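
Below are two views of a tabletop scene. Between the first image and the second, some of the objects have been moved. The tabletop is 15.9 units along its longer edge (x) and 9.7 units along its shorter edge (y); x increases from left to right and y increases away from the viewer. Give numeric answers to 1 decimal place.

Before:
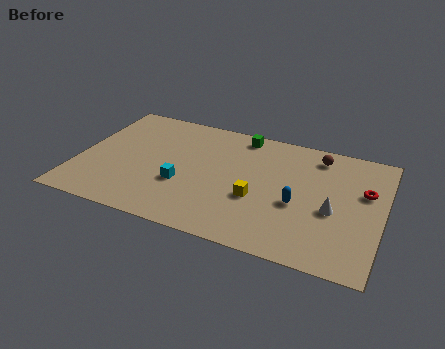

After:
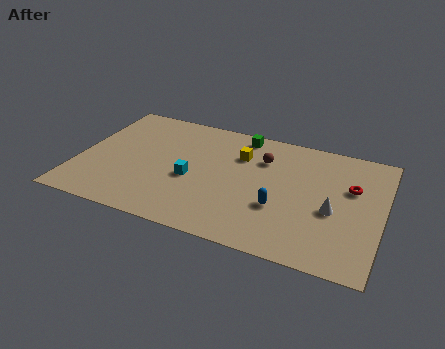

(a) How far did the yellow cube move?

3.4

The yellow cube was near (9.5, 3.7) before and (8.3, 6.9) after, so it travelled √(1.2² + 3.2²) ≈ 3.4 units.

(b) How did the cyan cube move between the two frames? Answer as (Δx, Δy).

(0.4, 0.6)

The cyan cube was at about (5.6, 3.5) and moved to about (6.0, 4.1).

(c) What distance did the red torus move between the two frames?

0.7

From (14.9, 6.1) to (14.2, 6.2), the red torus covered √(0.7² + 0.1²) ≈ 0.7 units.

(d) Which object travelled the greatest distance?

the yellow cube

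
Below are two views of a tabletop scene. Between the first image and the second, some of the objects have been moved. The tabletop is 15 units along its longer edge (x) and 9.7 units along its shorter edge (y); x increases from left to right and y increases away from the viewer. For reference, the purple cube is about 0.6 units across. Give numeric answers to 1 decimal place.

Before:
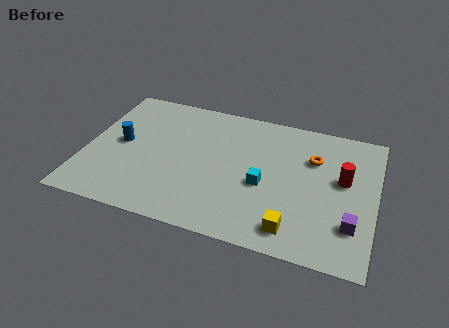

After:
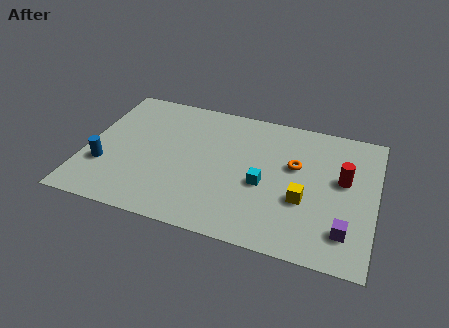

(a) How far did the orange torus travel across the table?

1.2

The orange torus moved from about (11.7, 6.7) to (10.8, 5.9), a distance of √(0.9² + 0.8²) ≈ 1.2.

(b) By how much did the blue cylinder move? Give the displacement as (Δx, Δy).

(-0.7, -1.9)

From the two frames, the blue cylinder sits at roughly (1.8, 5.0) before and (1.1, 3.1) after.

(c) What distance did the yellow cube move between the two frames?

2.1

The yellow cube moved from about (11.0, 1.5) to (11.4, 3.6), a distance of √(0.4² + 2.1²) ≈ 2.1.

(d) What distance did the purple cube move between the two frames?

0.6

From (13.9, 2.6) to (13.6, 2.1), the purple cube covered √(0.3² + 0.5²) ≈ 0.6 units.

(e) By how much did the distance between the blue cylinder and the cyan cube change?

+0.7

The distance was about 7.6 in the first image and 8.3 in the second, so they moved 0.7 units further apart.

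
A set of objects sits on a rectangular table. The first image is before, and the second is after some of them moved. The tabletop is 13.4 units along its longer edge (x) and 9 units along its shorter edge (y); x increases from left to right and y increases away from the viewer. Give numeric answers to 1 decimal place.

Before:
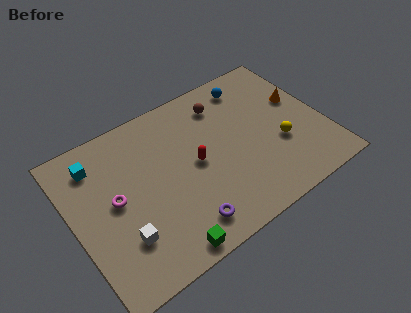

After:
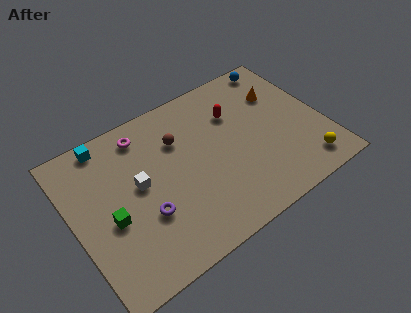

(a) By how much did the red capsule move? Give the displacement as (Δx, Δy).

(2.5, 1.8)

The red capsule was at about (6.5, 4.5) and moved to about (9.0, 6.3).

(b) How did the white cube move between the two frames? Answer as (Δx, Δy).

(1.3, 2.4)

The white cube started near (2.2, 2.5) and ended near (3.5, 4.9).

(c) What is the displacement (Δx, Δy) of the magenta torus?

(2.0, 2.9)

The magenta torus started near (2.2, 4.7) and ended near (4.2, 7.6).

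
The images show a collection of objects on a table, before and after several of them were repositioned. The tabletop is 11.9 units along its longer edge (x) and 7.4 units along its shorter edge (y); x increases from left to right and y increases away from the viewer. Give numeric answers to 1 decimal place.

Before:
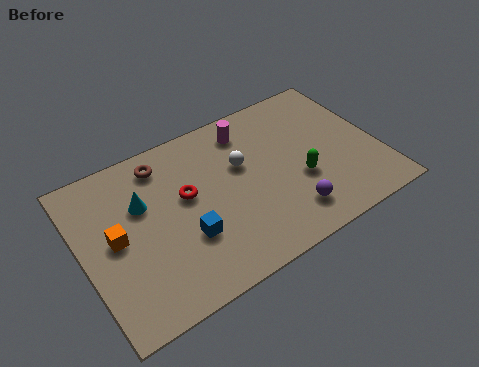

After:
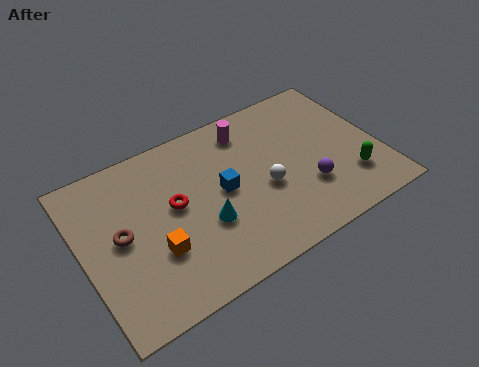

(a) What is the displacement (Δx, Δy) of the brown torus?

(-2.0, -2.4)

The brown torus was at about (3.5, 6.2) and moved to about (1.5, 3.8).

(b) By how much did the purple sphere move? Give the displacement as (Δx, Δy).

(0.9, 0.8)

The purple sphere was at about (7.9, 1.5) and moved to about (8.8, 2.3).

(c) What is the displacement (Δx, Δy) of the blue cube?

(1.7, 1.3)

The blue cube started near (3.9, 2.5) and ended near (5.6, 3.8).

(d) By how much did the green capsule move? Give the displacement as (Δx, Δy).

(1.9, -0.9)

The green capsule was at about (8.6, 2.8) and moved to about (10.5, 1.9).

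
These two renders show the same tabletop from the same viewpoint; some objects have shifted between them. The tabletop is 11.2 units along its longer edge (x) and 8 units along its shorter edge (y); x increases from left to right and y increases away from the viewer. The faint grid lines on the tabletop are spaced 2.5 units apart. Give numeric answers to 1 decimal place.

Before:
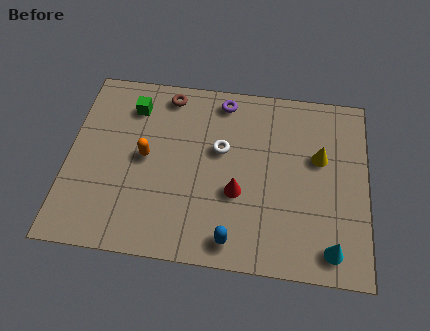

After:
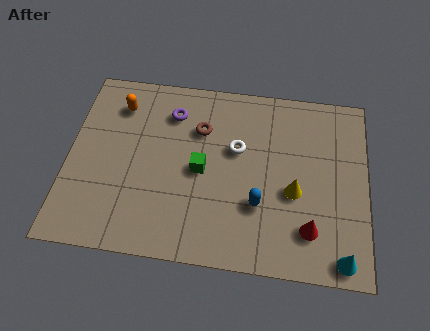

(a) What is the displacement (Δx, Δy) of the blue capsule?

(0.9, 1.6)

The blue capsule was at about (6.3, 1.0) and moved to about (7.2, 2.6).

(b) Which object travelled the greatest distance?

the green cube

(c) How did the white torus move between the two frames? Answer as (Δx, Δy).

(0.6, 0.1)

From the two frames, the white torus sits at roughly (5.7, 4.8) before and (6.3, 4.9) after.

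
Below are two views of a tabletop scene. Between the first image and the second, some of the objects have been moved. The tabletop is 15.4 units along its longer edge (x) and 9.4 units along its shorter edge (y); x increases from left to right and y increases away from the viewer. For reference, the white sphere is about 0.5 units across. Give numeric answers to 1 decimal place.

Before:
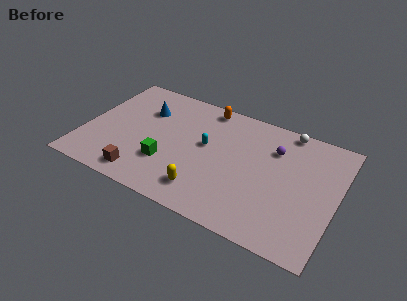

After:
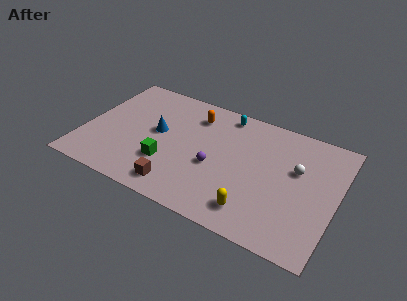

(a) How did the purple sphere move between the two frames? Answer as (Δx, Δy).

(-3.3, -2.9)

The purple sphere started near (11.4, 6.8) and ended near (8.1, 3.9).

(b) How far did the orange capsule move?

1.2

From (7.0, 8.4) to (6.4, 7.4), the orange capsule covered √(0.6² + 1.0²) ≈ 1.2 units.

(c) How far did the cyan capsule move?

3.1

The cyan capsule was near (7.4, 5.3) before and (8.2, 8.3) after, so it travelled √(0.8² + 3.0²) ≈ 3.1 units.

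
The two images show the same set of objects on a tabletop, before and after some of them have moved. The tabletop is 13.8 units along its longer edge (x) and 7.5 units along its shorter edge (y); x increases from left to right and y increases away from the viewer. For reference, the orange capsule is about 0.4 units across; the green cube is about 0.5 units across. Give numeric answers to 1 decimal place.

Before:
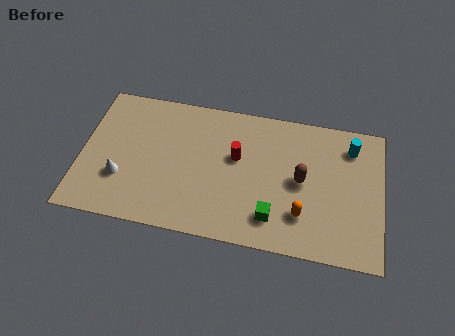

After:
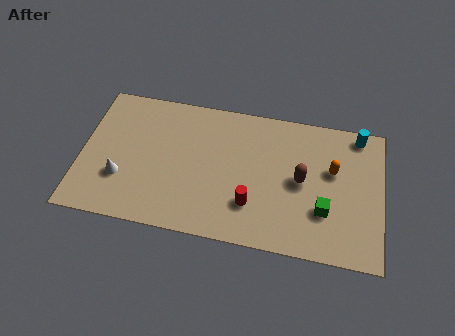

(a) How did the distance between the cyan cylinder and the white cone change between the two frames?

+0.5

They were about 11.0 units apart before and 11.5 after — 0.5 units further apart.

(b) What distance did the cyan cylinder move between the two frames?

0.8

The cyan cylinder was near (12.3, 6.0) before and (12.6, 6.7) after, so it travelled √(0.3² + 0.7²) ≈ 0.8 units.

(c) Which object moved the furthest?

the orange capsule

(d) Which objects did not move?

the brown capsule and the white cone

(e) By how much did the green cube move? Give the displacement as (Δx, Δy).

(2.3, 0.8)

The green cube started near (8.9, 1.6) and ended near (11.2, 2.4).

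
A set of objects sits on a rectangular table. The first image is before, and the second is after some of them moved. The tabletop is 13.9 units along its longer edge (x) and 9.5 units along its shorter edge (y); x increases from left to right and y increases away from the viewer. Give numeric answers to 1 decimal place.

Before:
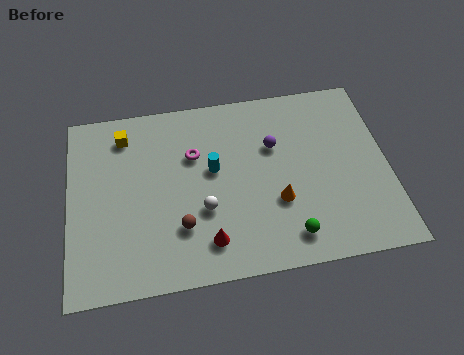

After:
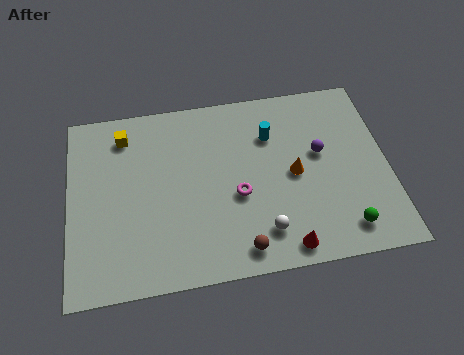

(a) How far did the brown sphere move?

2.9

From (4.8, 2.7) to (7.3, 1.2), the brown sphere covered √(2.5² + 1.5²) ≈ 2.9 units.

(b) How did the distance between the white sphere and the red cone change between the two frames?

-0.3

Before: roughly 1.6 units apart; after: 1.3. That's 0.3 units closer together.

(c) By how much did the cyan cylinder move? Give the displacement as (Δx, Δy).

(2.6, 1.4)

The cyan cylinder was at about (6.3, 5.4) and moved to about (8.9, 6.8).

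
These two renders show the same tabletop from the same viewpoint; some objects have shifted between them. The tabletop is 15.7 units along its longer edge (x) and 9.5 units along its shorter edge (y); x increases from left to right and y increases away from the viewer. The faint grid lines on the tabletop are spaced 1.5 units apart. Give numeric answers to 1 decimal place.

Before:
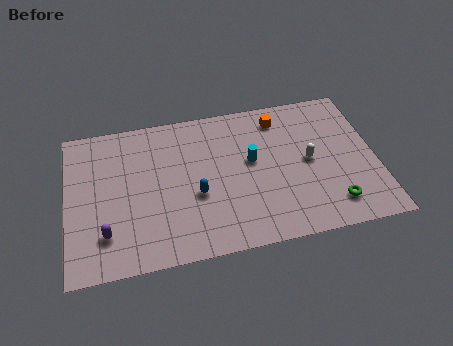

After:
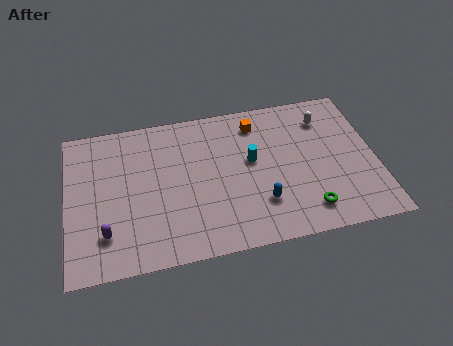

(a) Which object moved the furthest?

the blue capsule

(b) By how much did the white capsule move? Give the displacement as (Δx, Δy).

(1.0, 2.6)

The white capsule was at about (12.3, 4.8) and moved to about (13.3, 7.4).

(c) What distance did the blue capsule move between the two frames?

3.4

The blue capsule was near (6.5, 3.8) before and (9.7, 2.6) after, so it travelled √(3.2² + 1.2²) ≈ 3.4 units.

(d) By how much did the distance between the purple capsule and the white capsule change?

+1.8

The distance was about 10.7 in the first image and 12.5 in the second, so they moved 1.8 units further apart.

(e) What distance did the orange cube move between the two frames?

1.2

From (11.0, 7.9) to (9.8, 7.8), the orange cube covered √(1.2² + 0.1²) ≈ 1.2 units.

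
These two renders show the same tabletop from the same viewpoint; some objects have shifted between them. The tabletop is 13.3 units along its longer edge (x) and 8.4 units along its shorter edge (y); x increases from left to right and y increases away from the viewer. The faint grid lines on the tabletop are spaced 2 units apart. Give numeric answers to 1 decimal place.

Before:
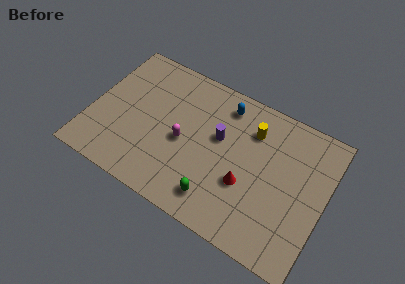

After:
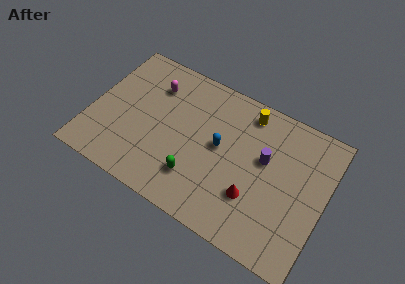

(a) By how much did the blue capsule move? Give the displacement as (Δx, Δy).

(0.1, -2.5)

The blue capsule started near (7.2, 7.0) and ended near (7.3, 4.5).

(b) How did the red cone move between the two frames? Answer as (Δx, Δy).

(0.5, -0.5)

From the two frames, the red cone sits at roughly (9.0, 3.1) before and (9.5, 2.6) after.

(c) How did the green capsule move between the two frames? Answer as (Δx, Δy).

(-1.3, 0.6)

From the two frames, the green capsule sits at roughly (7.6, 1.5) before and (6.3, 2.1) after.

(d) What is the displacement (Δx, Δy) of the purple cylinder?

(2.6, 0.0)

From the two frames, the purple cylinder sits at roughly (7.2, 5.0) before and (9.8, 5.0) after.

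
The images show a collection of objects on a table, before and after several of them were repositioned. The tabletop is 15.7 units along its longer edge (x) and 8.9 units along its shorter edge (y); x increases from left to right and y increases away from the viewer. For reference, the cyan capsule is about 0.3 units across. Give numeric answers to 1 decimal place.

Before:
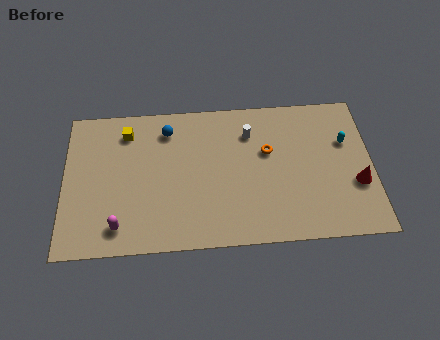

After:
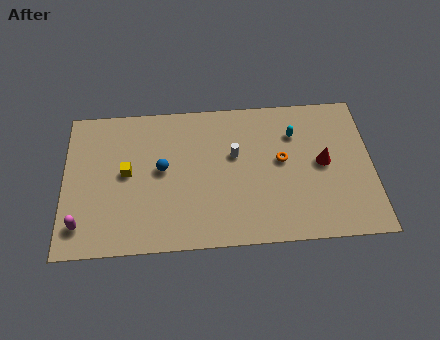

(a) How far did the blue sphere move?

2.4

From (5.3, 7.2) to (5.0, 4.8), the blue sphere covered √(0.3² + 2.4²) ≈ 2.4 units.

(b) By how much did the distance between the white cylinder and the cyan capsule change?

-1.7

Before: roughly 5.0 units apart; after: 3.3. That's 1.7 units closer together.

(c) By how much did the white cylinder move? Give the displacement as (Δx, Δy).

(-0.8, -1.3)

From the two frames, the white cylinder sits at roughly (9.5, 6.7) before and (8.7, 5.4) after.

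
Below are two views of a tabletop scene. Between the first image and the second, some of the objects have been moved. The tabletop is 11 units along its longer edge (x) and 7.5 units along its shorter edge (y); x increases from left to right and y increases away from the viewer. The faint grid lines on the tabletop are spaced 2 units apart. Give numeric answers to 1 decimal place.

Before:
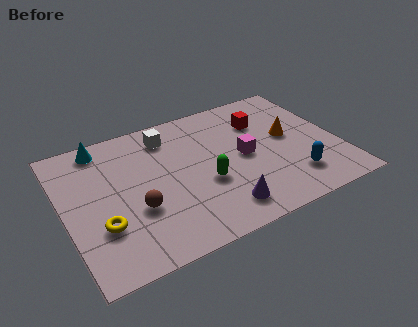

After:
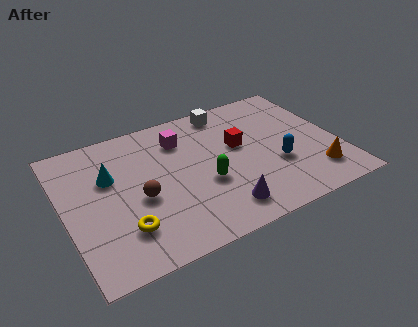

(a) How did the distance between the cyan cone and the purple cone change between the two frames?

-1.4

They were about 6.7 units apart before and 5.3 after — 1.4 units closer together.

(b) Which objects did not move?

the green capsule and the purple cone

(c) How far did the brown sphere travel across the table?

0.5

From (2.7, 2.7) to (2.9, 3.2), the brown sphere covered √(0.2² + 0.5²) ≈ 0.5 units.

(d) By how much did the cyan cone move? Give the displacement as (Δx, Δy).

(0.1, -1.8)

The cyan cone started near (1.8, 6.6) and ended near (1.9, 4.8).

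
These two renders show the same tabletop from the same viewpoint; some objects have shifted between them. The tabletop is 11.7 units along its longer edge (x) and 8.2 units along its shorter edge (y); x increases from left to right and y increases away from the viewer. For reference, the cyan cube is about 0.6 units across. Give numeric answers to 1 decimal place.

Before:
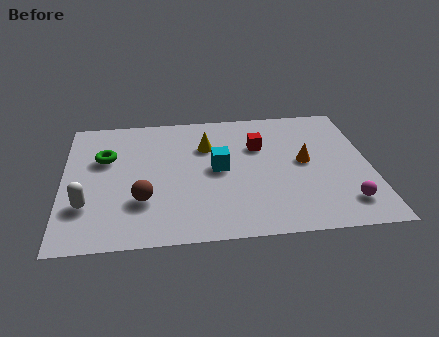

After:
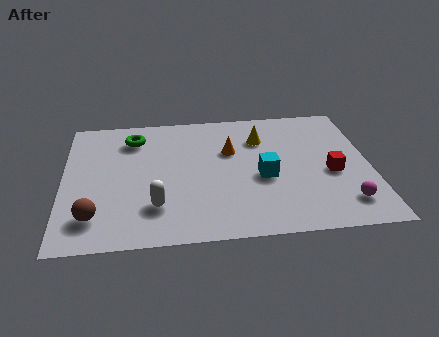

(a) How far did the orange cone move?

3.0

From (9.2, 4.3) to (6.4, 5.3), the orange cone covered √(2.8² + 1.0²) ≈ 3.0 units.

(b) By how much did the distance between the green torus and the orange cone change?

-3.8

Before: roughly 7.7 units apart; after: 3.9. That's 3.8 units closer together.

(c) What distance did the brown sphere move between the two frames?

2.0

From (3.0, 2.5) to (1.2, 1.7), the brown sphere covered √(1.8² + 0.8²) ≈ 2.0 units.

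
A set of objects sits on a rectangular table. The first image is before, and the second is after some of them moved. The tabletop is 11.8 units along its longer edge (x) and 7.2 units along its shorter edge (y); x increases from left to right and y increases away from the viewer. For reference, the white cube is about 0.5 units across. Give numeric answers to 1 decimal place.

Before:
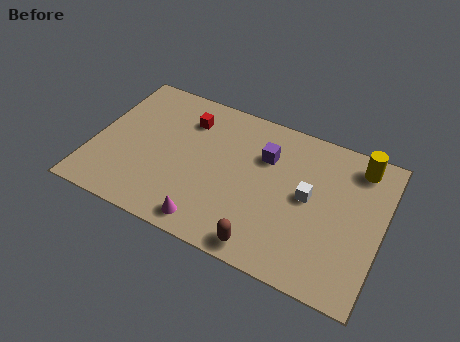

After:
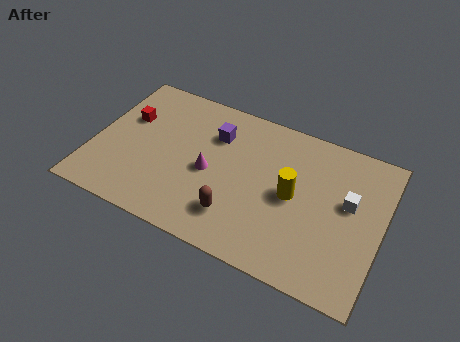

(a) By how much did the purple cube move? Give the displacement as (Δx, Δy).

(-2.1, 0.2)

From the two frames, the purple cube sits at roughly (6.9, 5.0) before and (4.8, 5.2) after.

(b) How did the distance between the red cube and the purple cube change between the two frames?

+0.3

The distance was about 3.3 in the first image and 3.6 in the second, so they moved 0.3 units further apart.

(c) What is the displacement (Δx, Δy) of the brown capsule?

(-1.3, 0.9)

The brown capsule was at about (7.4, 0.8) and moved to about (6.1, 1.7).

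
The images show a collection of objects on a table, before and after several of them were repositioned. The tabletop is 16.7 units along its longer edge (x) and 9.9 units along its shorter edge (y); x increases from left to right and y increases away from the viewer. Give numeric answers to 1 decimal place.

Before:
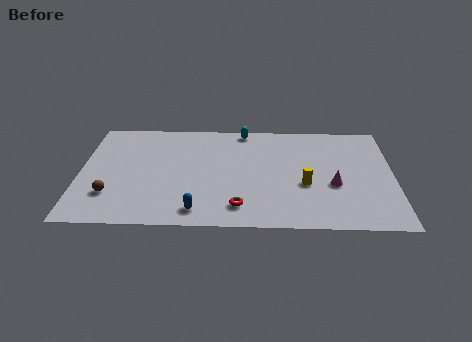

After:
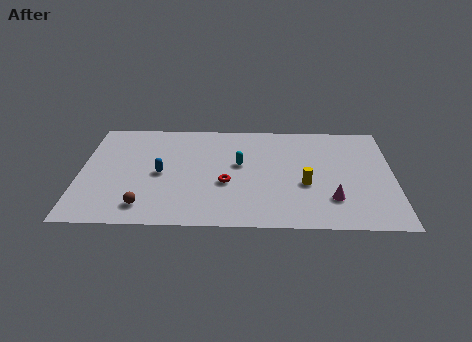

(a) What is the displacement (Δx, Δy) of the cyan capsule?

(-0.2, -3.3)

From the two frames, the cyan capsule sits at roughly (8.7, 9.0) before and (8.5, 5.7) after.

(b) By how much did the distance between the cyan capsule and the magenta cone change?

-1.2

Before: roughly 7.0 units apart; after: 5.8. That's 1.2 units closer together.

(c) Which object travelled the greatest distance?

the blue capsule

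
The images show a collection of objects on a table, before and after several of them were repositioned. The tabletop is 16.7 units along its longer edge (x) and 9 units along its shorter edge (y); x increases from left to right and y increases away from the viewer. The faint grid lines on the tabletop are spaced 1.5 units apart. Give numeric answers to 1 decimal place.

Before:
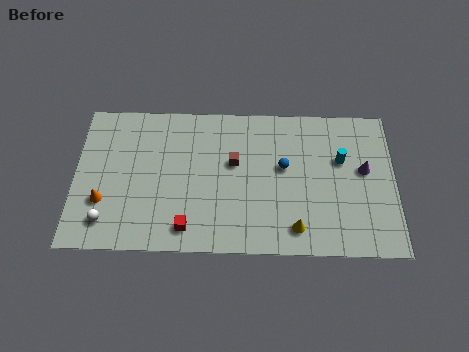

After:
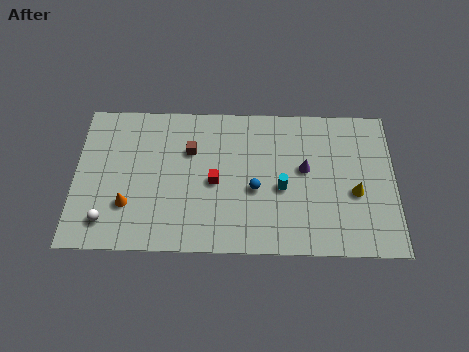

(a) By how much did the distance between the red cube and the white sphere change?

+1.9

The distance was about 4.2 in the first image and 6.1 in the second, so they moved 1.9 units further apart.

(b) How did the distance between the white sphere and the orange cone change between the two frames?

+0.3

The distance was about 1.2 in the first image and 1.5 in the second, so they moved 0.3 units further apart.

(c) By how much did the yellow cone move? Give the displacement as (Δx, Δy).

(3.1, 2.2)

The yellow cone started near (11.5, 1.5) and ended near (14.6, 3.7).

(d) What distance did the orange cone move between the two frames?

1.3

From (1.5, 2.9) to (2.8, 2.7), the orange cone covered √(1.3² + 0.2²) ≈ 1.3 units.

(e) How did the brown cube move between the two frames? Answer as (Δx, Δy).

(-2.3, 0.7)

The brown cube started near (8.3, 5.4) and ended near (6.0, 6.1).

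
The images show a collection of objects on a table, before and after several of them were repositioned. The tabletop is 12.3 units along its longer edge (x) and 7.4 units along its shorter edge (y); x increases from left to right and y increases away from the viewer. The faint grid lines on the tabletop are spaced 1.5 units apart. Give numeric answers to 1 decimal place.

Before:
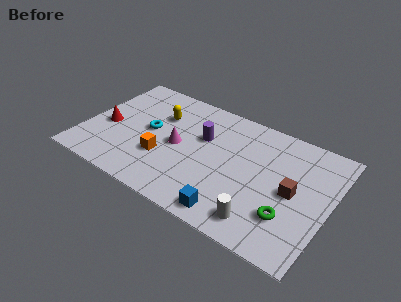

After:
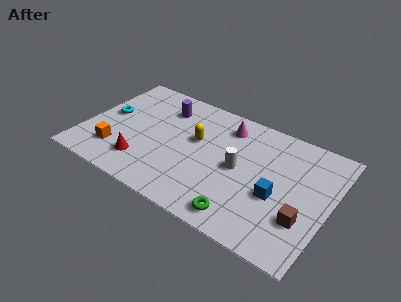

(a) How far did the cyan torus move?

2.2

The cyan torus was near (3.2, 3.9) before and (1.0, 4.0) after, so it travelled √(2.2² + 0.1²) ≈ 2.2 units.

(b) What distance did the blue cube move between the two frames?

2.8

The blue cube moved from about (7.9, 0.9) to (9.8, 3.0), a distance of √(1.9² + 2.1²) ≈ 2.8.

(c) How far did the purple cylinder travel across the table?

2.4

The purple cylinder was near (5.8, 4.7) before and (3.6, 5.7) after, so it travelled √(2.2² + 1.0²) ≈ 2.4 units.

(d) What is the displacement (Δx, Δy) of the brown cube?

(0.7, -1.3)

From the two frames, the brown cube sits at roughly (10.5, 3.6) before and (11.2, 2.3) after.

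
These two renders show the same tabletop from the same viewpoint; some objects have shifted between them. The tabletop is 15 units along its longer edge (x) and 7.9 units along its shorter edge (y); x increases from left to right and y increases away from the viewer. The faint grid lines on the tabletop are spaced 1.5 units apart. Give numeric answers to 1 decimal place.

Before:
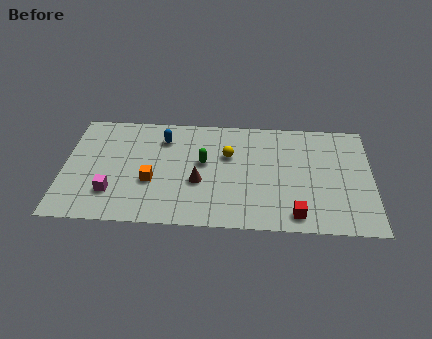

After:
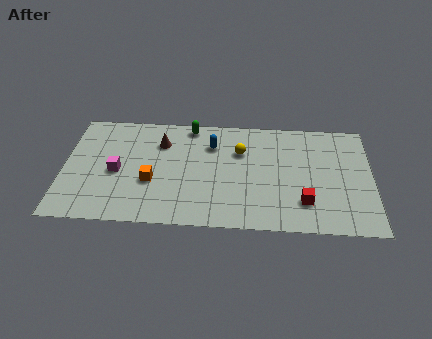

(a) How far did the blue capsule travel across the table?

2.4

The blue capsule moved from about (4.8, 6.1) to (7.2, 5.8), a distance of √(2.4² + 0.3²) ≈ 2.4.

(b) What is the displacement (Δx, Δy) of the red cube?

(0.4, 0.9)

From the two frames, the red cube sits at roughly (11.3, 1.1) before and (11.7, 2.0) after.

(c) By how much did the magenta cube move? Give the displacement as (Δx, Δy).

(0.2, 1.5)

The magenta cube was at about (2.4, 2.1) and moved to about (2.6, 3.6).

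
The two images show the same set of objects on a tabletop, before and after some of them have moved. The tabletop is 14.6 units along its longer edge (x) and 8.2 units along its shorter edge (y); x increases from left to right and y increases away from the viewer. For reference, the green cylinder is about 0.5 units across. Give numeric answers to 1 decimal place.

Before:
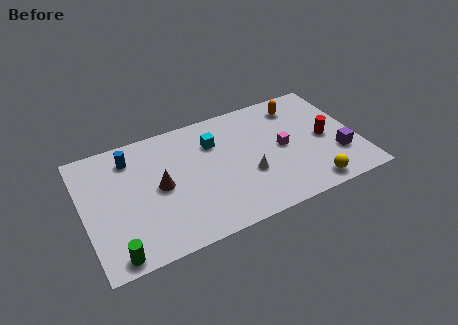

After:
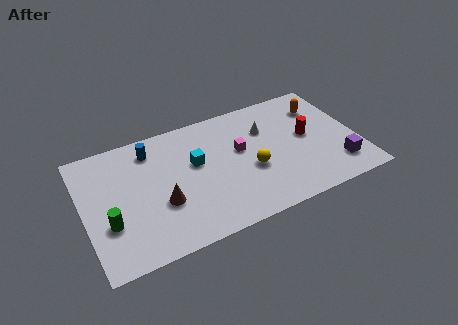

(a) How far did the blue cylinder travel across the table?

1.1

From (2.7, 6.6) to (3.8, 6.7), the blue cylinder covered √(1.1² + 0.1²) ≈ 1.1 units.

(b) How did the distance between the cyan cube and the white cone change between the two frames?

+0.7

Before: roughly 3.3 units apart; after: 4.0. That's 0.7 units further apart.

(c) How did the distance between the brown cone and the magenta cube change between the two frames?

-1.8

The distance was about 6.6 in the first image and 4.8 in the second, so they moved 1.8 units closer together.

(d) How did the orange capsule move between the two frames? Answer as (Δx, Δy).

(1.2, -0.5)

The orange capsule was at about (11.8, 6.7) and moved to about (13.0, 6.2).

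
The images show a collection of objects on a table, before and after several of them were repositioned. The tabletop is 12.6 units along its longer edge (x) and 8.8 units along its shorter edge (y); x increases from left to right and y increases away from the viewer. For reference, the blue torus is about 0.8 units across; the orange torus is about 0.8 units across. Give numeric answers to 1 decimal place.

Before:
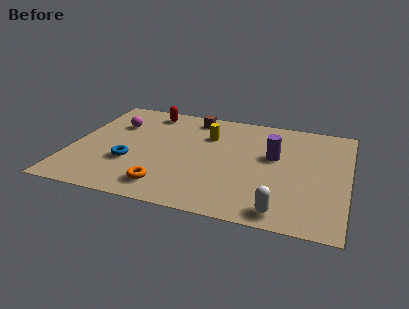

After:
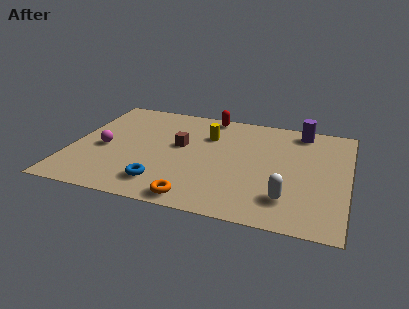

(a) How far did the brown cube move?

2.6

The brown cube was near (5.3, 7.6) before and (4.9, 5.0) after, so it travelled √(0.4² + 2.6²) ≈ 2.6 units.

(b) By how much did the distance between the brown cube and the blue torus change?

-1.9

The distance was about 5.2 in the first image and 3.3 in the second, so they moved 1.9 units closer together.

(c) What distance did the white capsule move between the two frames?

1.0

The white capsule moved from about (9.8, 1.0) to (10.0, 2.0), a distance of √(0.2² + 1.0²) ≈ 1.0.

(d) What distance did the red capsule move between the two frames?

2.8

From (3.2, 7.6) to (6.0, 8.0), the red capsule covered √(2.8² + 0.4²) ≈ 2.8 units.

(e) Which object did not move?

the yellow cylinder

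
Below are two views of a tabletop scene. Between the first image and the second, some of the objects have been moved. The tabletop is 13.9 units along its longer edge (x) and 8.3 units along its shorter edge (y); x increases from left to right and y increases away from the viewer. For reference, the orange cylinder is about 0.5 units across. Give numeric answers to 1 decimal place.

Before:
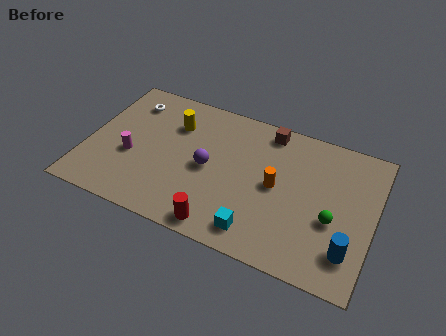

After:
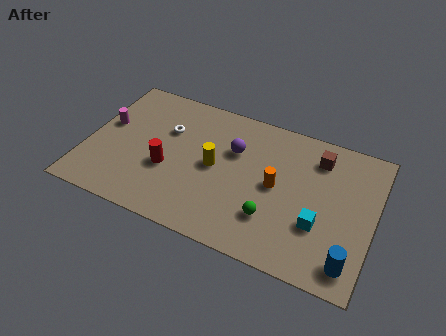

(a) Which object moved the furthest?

the red cylinder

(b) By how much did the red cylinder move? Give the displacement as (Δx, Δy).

(-2.9, 2.3)

From the two frames, the red cylinder sits at roughly (6.9, 0.9) before and (4.0, 3.2) after.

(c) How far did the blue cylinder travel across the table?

0.6

The blue cylinder was near (12.9, 1.9) before and (13.0, 1.3) after, so it travelled √(0.1² + 0.6²) ≈ 0.6 units.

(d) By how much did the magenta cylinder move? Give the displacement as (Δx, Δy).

(-1.4, 1.5)

From the two frames, the magenta cylinder sits at roughly (2.2, 3.3) before and (0.8, 4.8) after.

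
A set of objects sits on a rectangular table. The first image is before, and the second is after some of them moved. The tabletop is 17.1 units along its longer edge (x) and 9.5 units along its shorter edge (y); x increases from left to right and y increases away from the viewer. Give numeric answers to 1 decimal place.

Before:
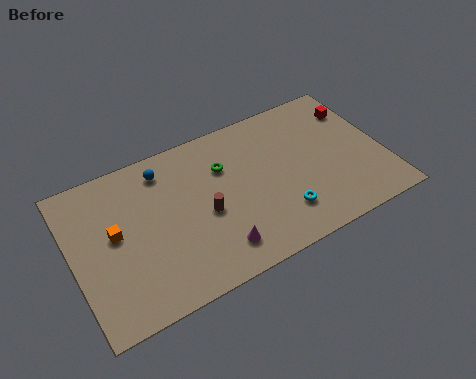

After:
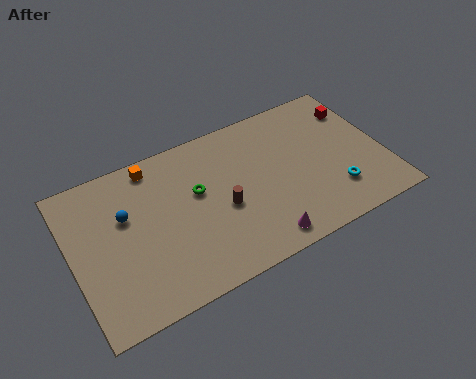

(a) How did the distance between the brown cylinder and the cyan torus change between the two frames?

+1.8

They were about 4.4 units apart before and 6.2 after — 1.8 units further apart.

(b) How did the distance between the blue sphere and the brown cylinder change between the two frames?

+1.3

The distance was about 4.1 in the first image and 5.4 in the second, so they moved 1.3 units further apart.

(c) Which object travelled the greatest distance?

the orange cube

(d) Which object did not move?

the red cube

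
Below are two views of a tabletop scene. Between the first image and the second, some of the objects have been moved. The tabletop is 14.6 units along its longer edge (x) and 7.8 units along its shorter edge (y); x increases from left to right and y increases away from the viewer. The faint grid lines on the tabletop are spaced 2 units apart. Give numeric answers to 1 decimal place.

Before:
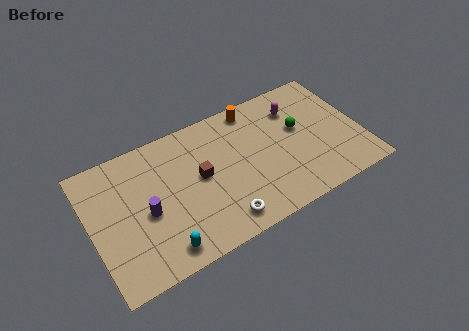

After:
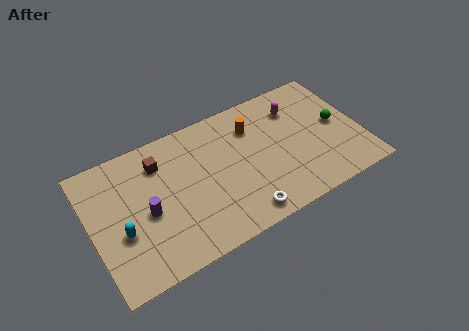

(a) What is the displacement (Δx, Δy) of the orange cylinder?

(-0.2, -1.1)

The orange cylinder was at about (9.2, 6.9) and moved to about (9.0, 5.8).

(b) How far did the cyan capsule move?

2.7

The cyan capsule was near (3.4, 1.1) before and (1.5, 3.0) after, so it travelled √(1.9² + 1.9²) ≈ 2.7 units.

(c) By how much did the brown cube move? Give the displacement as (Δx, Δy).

(-2.0, 1.8)

The brown cube started near (5.9, 4.2) and ended near (3.9, 6.0).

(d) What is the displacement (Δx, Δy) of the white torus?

(1.1, -0.2)

The white torus started near (6.6, 1.2) and ended near (7.7, 1.0).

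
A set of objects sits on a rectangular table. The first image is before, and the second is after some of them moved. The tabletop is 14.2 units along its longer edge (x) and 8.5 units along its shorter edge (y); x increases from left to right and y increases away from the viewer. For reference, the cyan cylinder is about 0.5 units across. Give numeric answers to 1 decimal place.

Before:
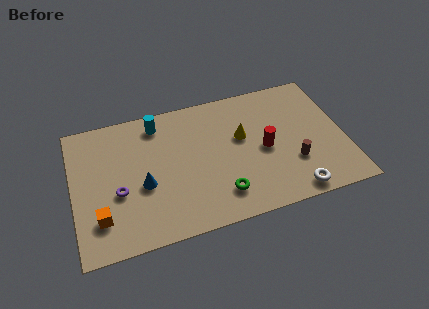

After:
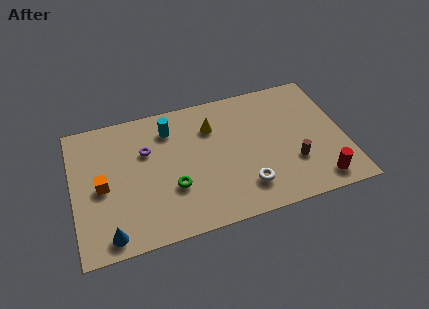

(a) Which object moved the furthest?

the red cylinder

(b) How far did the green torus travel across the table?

2.6

The green torus was near (7.5, 1.8) before and (5.1, 2.9) after, so it travelled √(2.4² + 1.1²) ≈ 2.6 units.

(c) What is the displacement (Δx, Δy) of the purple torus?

(1.6, 2.2)

From the two frames, the purple torus sits at roughly (2.3, 3.4) before and (3.9, 5.6) after.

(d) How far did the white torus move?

2.6

The white torus was near (11.2, 0.9) before and (8.8, 1.9) after, so it travelled √(2.4² + 1.0²) ≈ 2.6 units.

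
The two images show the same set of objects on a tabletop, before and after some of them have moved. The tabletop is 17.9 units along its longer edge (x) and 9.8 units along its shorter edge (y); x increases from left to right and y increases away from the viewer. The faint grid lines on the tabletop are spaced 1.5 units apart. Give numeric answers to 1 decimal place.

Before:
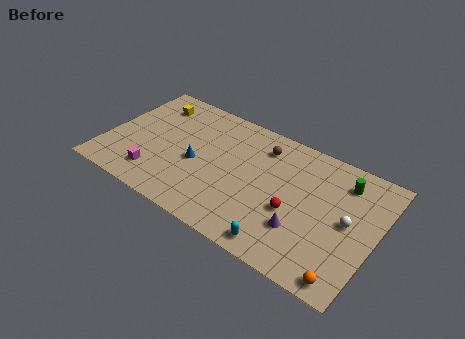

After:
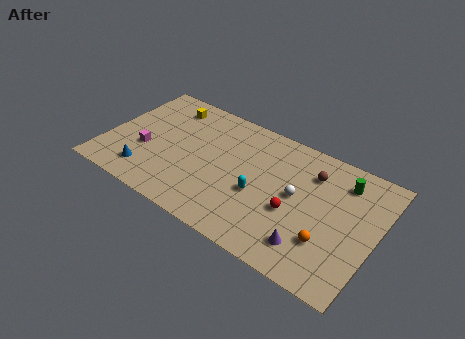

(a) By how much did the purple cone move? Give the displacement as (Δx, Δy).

(0.7, -0.9)

From the two frames, the purple cone sits at roughly (13.4, 2.9) before and (14.1, 2.0) after.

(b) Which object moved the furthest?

the blue cone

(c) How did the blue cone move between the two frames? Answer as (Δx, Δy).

(-3.0, -2.4)

The blue cone was at about (6.1, 4.3) and moved to about (3.1, 1.9).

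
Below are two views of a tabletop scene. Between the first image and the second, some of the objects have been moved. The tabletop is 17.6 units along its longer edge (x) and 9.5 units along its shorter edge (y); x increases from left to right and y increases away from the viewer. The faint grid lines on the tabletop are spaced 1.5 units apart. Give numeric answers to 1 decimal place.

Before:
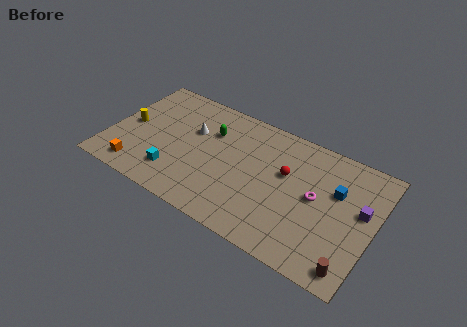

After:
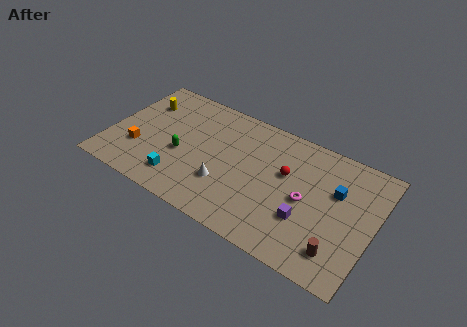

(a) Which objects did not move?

the blue cube and the red sphere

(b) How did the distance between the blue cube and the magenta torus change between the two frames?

+0.8

They were about 1.6 units apart before and 2.4 after — 0.8 units further apart.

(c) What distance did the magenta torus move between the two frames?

0.8

The magenta torus was near (13.8, 5.0) before and (13.2, 4.5) after, so it travelled √(0.6² + 0.5²) ≈ 0.8 units.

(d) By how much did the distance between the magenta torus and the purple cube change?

-1.5

They were about 2.9 units apart before and 1.4 after — 1.5 units closer together.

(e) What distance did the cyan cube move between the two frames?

0.5

From (4.7, 2.2) to (5.1, 1.9), the cyan cube covered √(0.4² + 0.3²) ≈ 0.5 units.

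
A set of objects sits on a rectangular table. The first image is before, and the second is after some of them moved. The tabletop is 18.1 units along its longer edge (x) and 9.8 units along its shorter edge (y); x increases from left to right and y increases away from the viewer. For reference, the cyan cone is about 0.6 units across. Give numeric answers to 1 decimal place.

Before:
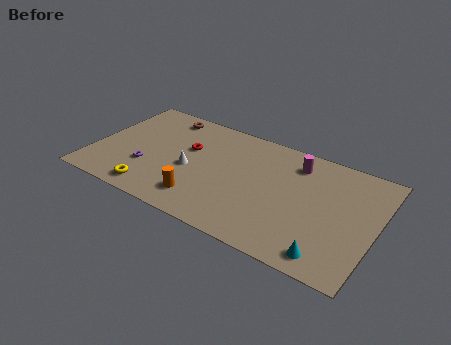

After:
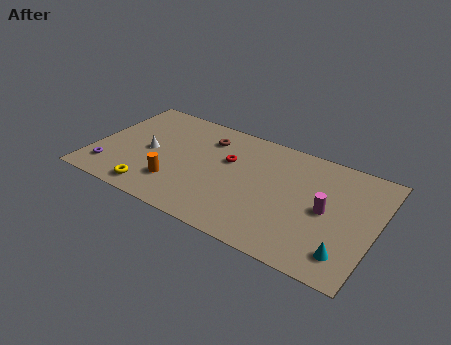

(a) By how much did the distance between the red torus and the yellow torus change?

+1.4

They were about 5.1 units apart before and 6.5 after — 1.4 units further apart.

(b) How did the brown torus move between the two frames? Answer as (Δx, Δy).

(3.0, -0.9)

From the two frames, the brown torus sits at roughly (3.9, 8.5) before and (6.9, 7.6) after.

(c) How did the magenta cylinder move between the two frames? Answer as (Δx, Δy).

(2.3, -3.1)

The magenta cylinder was at about (12.7, 7.9) and moved to about (15.0, 4.8).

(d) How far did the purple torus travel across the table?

2.6

From (3.6, 3.2) to (1.3, 2.0), the purple torus covered √(2.3² + 1.2²) ≈ 2.6 units.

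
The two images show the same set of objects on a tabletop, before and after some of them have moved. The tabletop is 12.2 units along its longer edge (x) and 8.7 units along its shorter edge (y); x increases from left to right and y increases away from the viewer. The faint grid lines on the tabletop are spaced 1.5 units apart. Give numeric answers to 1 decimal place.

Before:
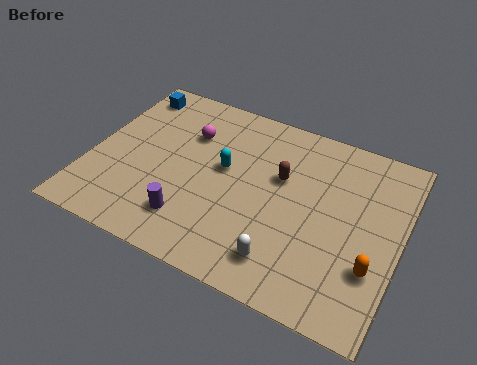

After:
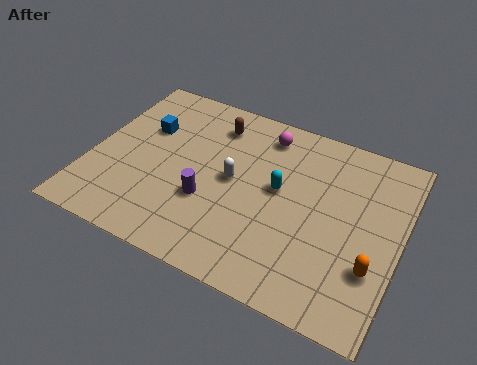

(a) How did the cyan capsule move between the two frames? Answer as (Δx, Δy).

(2.2, -0.1)

The cyan capsule started near (5.2, 4.9) and ended near (7.4, 4.8).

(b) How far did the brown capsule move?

3.3

From (7.4, 5.4) to (4.5, 7.0), the brown capsule covered √(2.9² + 1.6²) ≈ 3.3 units.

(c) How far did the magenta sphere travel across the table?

3.1

The magenta sphere was near (3.6, 6.1) before and (6.5, 7.3) after, so it travelled √(2.9² + 1.2²) ≈ 3.1 units.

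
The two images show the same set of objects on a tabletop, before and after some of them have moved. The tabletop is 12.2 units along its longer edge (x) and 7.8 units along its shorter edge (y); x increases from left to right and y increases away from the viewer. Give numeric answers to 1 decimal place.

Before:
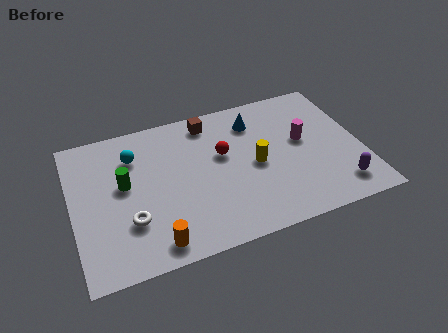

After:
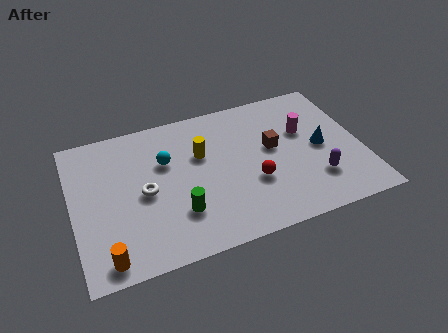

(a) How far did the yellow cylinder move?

2.6

From (7.7, 3.7) to (5.5, 5.0), the yellow cylinder covered √(2.2² + 1.3²) ≈ 2.6 units.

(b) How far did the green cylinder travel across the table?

3.0

The green cylinder moved from about (2.2, 4.4) to (4.3, 2.2), a distance of √(2.1² + 2.2²) ≈ 3.0.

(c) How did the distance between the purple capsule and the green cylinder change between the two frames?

-3.5

They were about 9.3 units apart before and 5.8 after — 3.5 units closer together.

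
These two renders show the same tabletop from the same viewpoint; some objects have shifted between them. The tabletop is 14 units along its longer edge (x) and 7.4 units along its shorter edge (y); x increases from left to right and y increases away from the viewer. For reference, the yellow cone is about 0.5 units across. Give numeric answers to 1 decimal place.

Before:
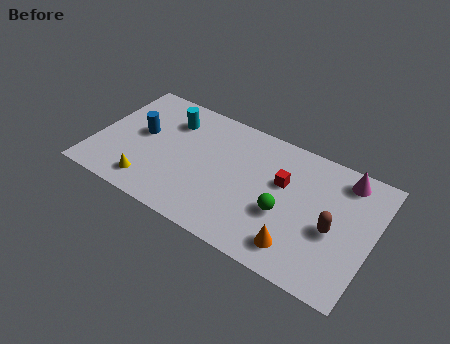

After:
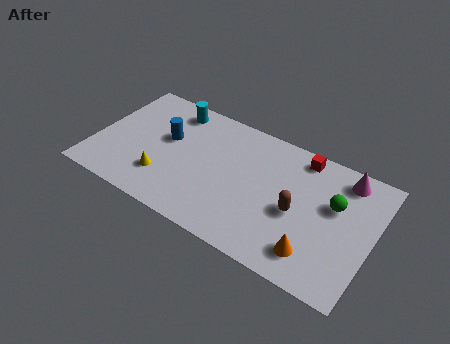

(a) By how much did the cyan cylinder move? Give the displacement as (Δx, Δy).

(0.0, 0.7)

The cyan cylinder was at about (3.5, 5.6) and moved to about (3.5, 6.3).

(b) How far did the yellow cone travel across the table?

0.9

The yellow cone was near (3.1, 1.3) before and (3.7, 2.0) after, so it travelled √(0.6² + 0.7²) ≈ 0.9 units.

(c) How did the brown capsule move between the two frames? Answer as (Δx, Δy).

(-1.8, 0.1)

The brown capsule was at about (12.1, 3.2) and moved to about (10.3, 3.3).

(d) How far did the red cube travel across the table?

2.0

The red cube was near (9.4, 4.6) before and (10.1, 6.5) after, so it travelled √(0.7² + 1.9²) ≈ 2.0 units.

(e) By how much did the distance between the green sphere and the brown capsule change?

-0.3

Before: roughly 2.4 units apart; after: 2.1. That's 0.3 units closer together.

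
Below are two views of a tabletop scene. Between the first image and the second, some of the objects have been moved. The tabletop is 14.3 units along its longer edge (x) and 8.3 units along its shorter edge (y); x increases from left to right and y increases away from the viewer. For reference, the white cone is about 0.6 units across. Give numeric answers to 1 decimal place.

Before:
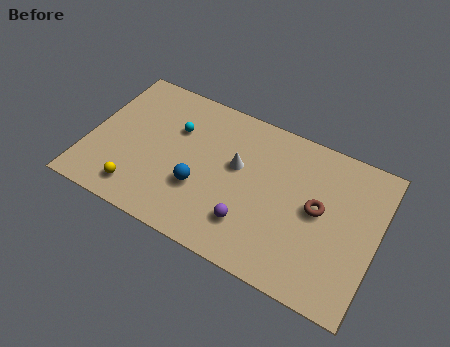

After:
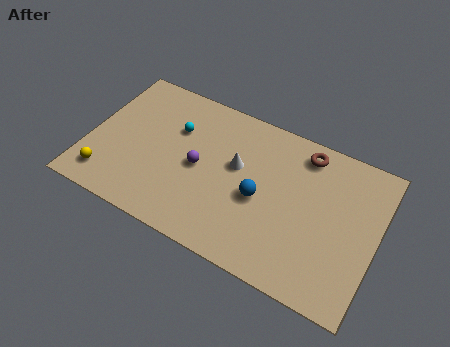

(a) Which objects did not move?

the white cone and the cyan sphere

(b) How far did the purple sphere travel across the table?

3.4

From (8.3, 2.1) to (5.5, 4.0), the purple sphere covered √(2.8² + 1.9²) ≈ 3.4 units.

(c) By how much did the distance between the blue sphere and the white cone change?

-0.8

The distance was about 2.6 in the first image and 1.8 in the second, so they moved 0.8 units closer together.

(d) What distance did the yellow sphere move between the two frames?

1.6

From (2.8, 1.4) to (1.2, 1.5), the yellow sphere covered √(1.6² + 0.1²) ≈ 1.6 units.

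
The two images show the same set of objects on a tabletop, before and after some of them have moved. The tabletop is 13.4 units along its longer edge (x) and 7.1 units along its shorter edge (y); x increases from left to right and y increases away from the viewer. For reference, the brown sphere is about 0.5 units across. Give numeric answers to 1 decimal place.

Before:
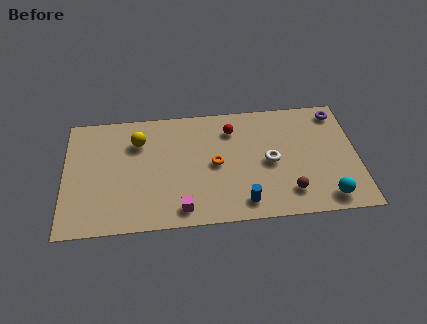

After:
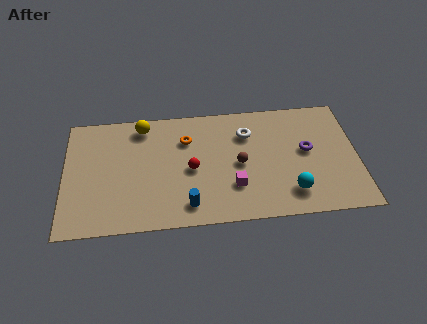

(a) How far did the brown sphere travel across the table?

2.9

The brown sphere was near (10.2, 1.5) before and (8.0, 3.4) after, so it travelled √(2.2² + 1.9²) ≈ 2.9 units.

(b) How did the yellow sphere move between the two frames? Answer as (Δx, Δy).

(0.2, 0.9)

The yellow sphere started near (3.4, 5.2) and ended near (3.6, 6.1).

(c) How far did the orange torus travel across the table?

2.1

The orange torus moved from about (6.9, 3.5) to (5.6, 5.1), a distance of √(1.3² + 1.6²) ≈ 2.1.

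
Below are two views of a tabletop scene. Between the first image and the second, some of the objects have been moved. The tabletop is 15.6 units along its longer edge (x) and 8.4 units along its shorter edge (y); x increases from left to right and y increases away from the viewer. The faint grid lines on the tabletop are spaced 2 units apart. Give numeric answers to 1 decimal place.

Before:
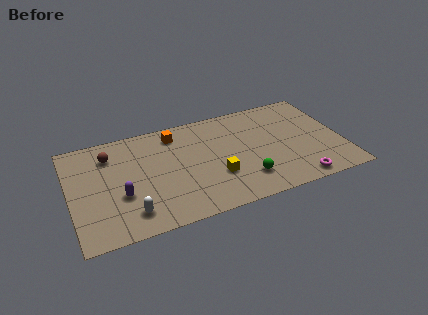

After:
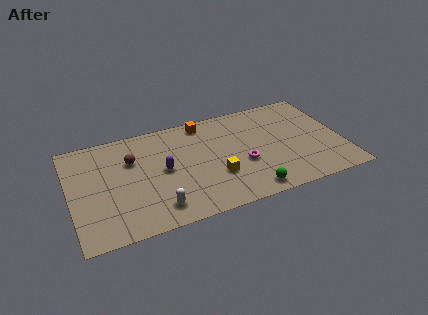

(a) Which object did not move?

the yellow cube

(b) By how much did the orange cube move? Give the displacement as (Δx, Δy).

(1.7, 0.4)

The orange cube was at about (6.2, 7.0) and moved to about (7.9, 7.4).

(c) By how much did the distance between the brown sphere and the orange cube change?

+0.8

Before: roughly 3.8 units apart; after: 4.6. That's 0.8 units further apart.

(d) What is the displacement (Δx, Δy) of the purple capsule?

(2.5, 1.2)

The purple capsule started near (2.8, 3.1) and ended near (5.3, 4.3).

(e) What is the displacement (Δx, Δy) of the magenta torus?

(-2.9, 2.4)

From the two frames, the magenta torus sits at roughly (12.7, 0.9) before and (9.8, 3.3) after.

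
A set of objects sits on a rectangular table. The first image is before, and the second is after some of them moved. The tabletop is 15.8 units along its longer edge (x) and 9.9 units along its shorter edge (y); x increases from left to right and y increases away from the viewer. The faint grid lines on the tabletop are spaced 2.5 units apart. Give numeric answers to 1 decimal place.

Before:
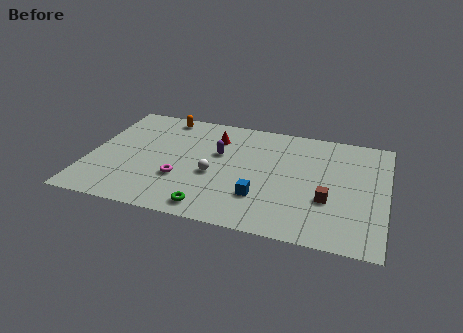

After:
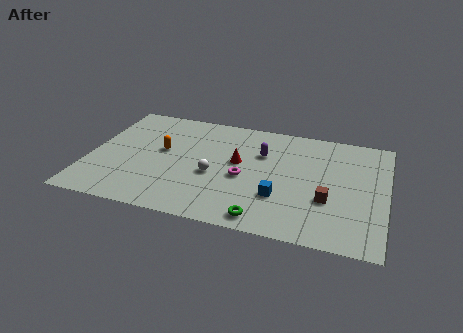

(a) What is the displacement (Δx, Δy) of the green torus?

(2.8, -0.1)

The green torus was at about (6.8, 1.2) and moved to about (9.6, 1.1).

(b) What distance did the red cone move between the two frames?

2.4

The red cone moved from about (6.5, 7.5) to (7.9, 5.6), a distance of √(1.4² + 1.9²) ≈ 2.4.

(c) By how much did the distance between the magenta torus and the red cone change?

-3.1

They were about 4.5 units apart before and 1.4 after — 3.1 units closer together.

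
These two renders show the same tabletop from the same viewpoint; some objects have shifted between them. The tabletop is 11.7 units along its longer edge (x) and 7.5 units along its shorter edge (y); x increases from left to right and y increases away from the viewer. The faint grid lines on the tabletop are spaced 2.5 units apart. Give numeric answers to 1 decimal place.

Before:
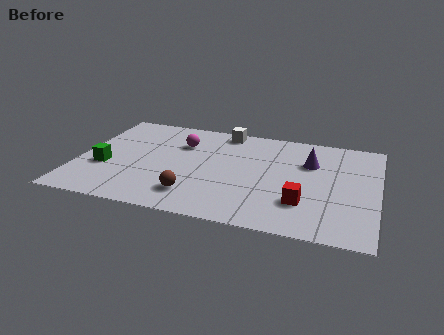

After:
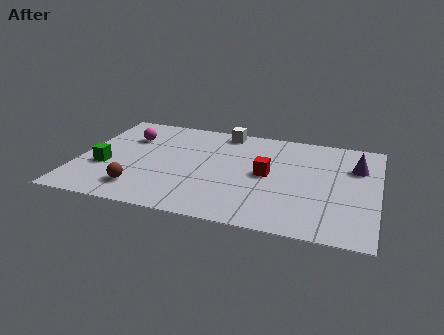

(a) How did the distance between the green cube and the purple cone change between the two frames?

+1.8

They were about 8.2 units apart before and 10.0 after — 1.8 units further apart.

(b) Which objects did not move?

the white cube and the green cube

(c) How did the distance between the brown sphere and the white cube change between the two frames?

+0.8

Before: roughly 5.2 units apart; after: 6.0. That's 0.8 units further apart.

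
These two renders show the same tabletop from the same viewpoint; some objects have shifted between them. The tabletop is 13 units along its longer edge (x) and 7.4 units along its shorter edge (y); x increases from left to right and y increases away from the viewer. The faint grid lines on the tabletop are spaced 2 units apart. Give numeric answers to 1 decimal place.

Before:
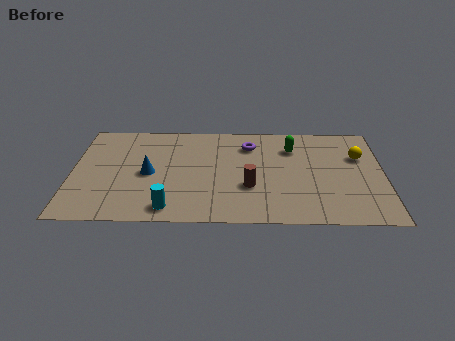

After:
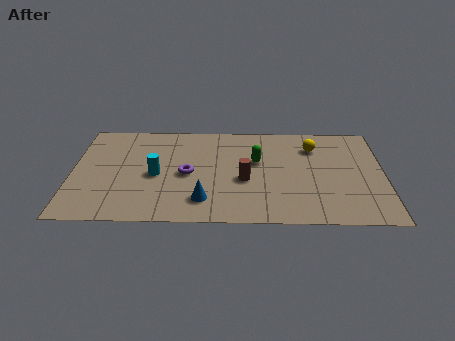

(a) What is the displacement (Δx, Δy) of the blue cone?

(2.3, -1.9)

From the two frames, the blue cone sits at roughly (3.2, 3.5) before and (5.5, 1.6) after.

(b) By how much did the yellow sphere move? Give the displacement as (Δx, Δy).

(-1.9, 0.7)

From the two frames, the yellow sphere sits at roughly (12.0, 4.9) before and (10.1, 5.6) after.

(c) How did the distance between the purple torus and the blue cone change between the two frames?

-2.7

They were about 4.7 units apart before and 2.0 after — 2.7 units closer together.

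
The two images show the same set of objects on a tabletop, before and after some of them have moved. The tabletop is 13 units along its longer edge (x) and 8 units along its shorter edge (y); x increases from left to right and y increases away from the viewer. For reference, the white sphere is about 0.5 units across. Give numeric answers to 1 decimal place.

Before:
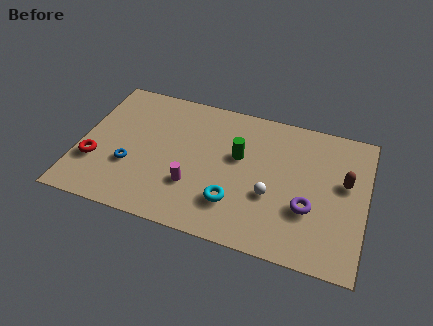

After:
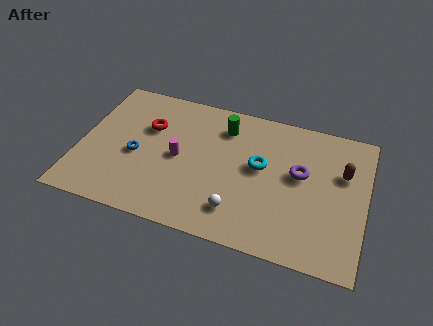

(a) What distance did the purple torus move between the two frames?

1.9

From (10.5, 2.8) to (10.0, 4.6), the purple torus covered √(0.5² + 1.8²) ≈ 1.9 units.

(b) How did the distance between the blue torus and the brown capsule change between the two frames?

-0.3

Before: roughly 9.8 units apart; after: 9.5. That's 0.3 units closer together.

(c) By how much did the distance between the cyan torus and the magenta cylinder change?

+1.8

Before: roughly 1.9 units apart; after: 3.7. That's 1.8 units further apart.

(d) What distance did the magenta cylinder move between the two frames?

1.6

From (5.3, 2.5) to (4.5, 3.9), the magenta cylinder covered √(0.8² + 1.4²) ≈ 1.6 units.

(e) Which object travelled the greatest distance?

the red torus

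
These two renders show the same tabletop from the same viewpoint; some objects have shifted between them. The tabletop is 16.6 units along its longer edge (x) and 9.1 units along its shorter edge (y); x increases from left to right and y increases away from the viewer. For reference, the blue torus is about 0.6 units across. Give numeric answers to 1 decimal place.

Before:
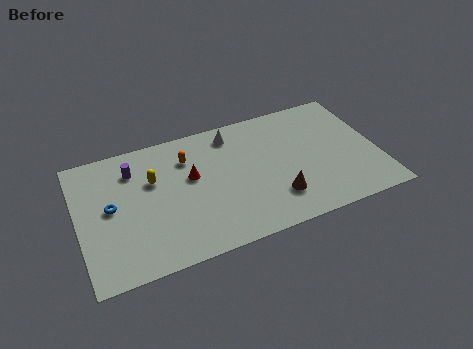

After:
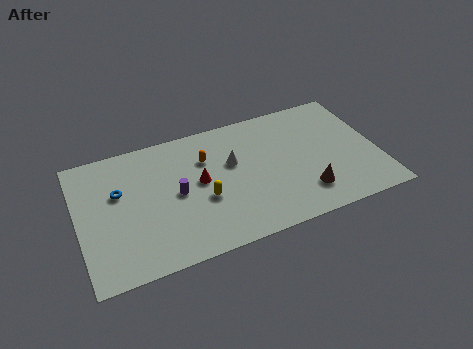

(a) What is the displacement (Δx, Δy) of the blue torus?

(0.5, 0.9)

From the two frames, the blue torus sits at roughly (1.8, 4.8) before and (2.3, 5.7) after.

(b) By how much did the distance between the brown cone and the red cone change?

+0.9

They were about 5.4 units apart before and 6.3 after — 0.9 units further apart.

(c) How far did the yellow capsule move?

3.5

The yellow capsule was near (4.2, 5.9) before and (6.8, 3.6) after, so it travelled √(2.6² + 2.3²) ≈ 3.5 units.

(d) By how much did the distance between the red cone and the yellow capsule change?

-0.9

The distance was about 2.2 in the first image and 1.3 in the second, so they moved 0.9 units closer together.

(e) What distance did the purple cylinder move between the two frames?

3.3

The purple cylinder moved from about (3.2, 7.0) to (5.4, 4.5), a distance of √(2.2² + 2.5²) ≈ 3.3.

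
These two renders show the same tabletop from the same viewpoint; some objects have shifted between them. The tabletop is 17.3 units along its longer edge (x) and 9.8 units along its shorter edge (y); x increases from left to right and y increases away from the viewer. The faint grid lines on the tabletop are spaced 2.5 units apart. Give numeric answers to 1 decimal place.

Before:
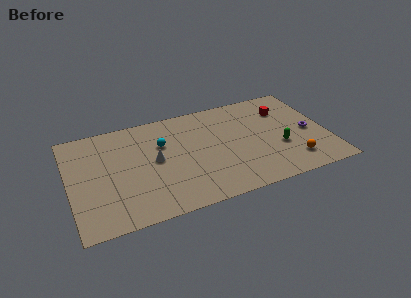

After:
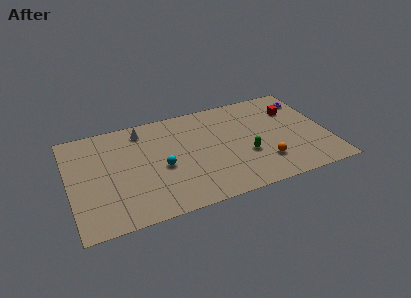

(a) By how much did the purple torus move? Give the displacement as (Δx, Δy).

(0.3, 3.3)

The purple torus was at about (16.1, 4.5) and moved to about (16.4, 7.8).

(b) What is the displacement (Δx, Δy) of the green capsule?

(-2.3, 0.0)

From the two frames, the green capsule sits at roughly (14.0, 3.6) before and (11.7, 3.6) after.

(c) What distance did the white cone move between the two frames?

3.3

The white cone moved from about (5.7, 5.1) to (5.1, 8.3), a distance of √(0.6² + 3.2²) ≈ 3.3.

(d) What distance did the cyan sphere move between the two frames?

2.2

The cyan sphere was near (6.3, 6.5) before and (6.1, 4.3) after, so it travelled √(0.2² + 2.2²) ≈ 2.2 units.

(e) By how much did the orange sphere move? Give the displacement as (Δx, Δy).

(-1.9, 0.5)

The orange sphere started near (14.7, 2.0) and ended near (12.8, 2.5).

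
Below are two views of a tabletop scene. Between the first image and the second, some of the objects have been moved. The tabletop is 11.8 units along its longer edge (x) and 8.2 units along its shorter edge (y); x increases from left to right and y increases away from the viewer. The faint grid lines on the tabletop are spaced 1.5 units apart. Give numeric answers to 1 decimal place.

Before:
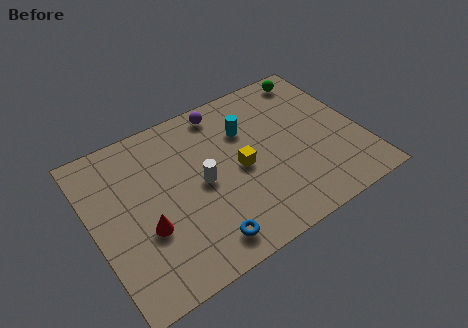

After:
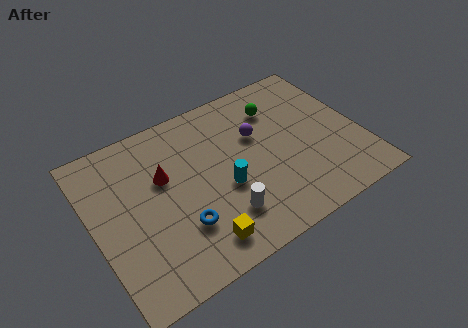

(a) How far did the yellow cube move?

3.5

From (6.4, 3.9) to (4.1, 1.3), the yellow cube covered √(2.3² + 2.6²) ≈ 3.5 units.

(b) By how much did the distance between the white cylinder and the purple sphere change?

+0.3

Before: roughly 3.5 units apart; after: 3.8. That's 0.3 units further apart.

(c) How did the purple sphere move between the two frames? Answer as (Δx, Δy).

(1.2, -2.0)

The purple sphere started near (6.2, 7.2) and ended near (7.4, 5.2).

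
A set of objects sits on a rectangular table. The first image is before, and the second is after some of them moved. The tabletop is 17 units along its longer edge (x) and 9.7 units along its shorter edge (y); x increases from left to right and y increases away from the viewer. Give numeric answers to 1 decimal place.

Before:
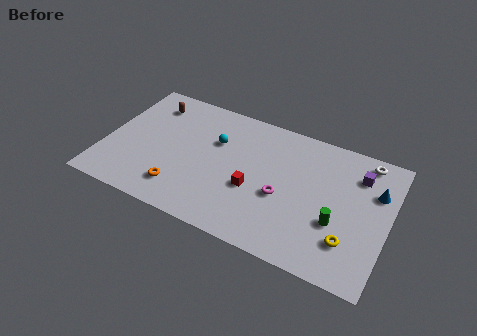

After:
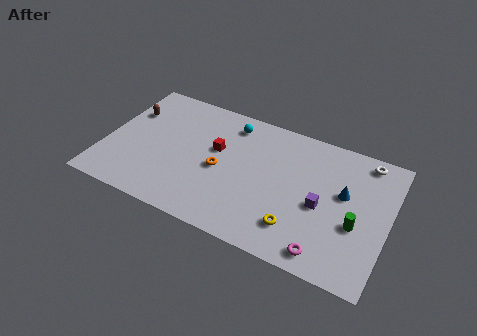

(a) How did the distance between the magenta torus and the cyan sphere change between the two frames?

+4.6

They were about 4.9 units apart before and 9.5 after — 4.6 units further apart.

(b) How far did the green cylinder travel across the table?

1.1

From (14.1, 3.5) to (15.2, 3.8), the green cylinder covered √(1.1² + 0.3²) ≈ 1.1 units.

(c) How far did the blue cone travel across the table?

2.0

From (16.1, 6.6) to (14.3, 5.7), the blue cone covered √(1.8² + 0.9²) ≈ 2.0 units.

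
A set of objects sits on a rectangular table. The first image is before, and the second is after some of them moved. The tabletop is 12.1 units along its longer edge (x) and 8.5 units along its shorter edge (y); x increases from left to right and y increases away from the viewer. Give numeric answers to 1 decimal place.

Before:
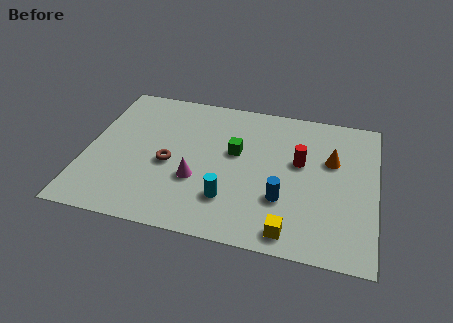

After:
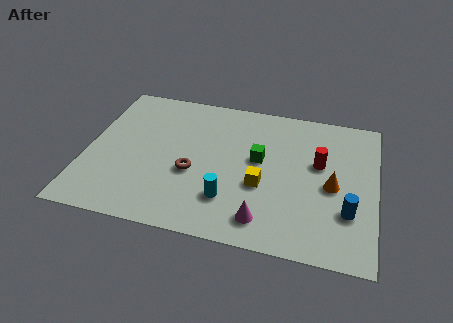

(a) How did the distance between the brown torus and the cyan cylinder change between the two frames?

-1.0

They were about 3.0 units apart before and 2.0 after — 1.0 units closer together.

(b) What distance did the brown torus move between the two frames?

1.0

The brown torus moved from about (3.5, 3.7) to (4.5, 3.4), a distance of √(1.0² + 0.3²) ≈ 1.0.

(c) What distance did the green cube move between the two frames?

1.0

The green cube moved from about (6.2, 5.0) to (7.2, 4.8), a distance of √(1.0² + 0.2²) ≈ 1.0.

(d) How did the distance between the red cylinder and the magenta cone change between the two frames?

-0.4

The distance was about 4.7 in the first image and 4.3 in the second, so they moved 0.4 units closer together.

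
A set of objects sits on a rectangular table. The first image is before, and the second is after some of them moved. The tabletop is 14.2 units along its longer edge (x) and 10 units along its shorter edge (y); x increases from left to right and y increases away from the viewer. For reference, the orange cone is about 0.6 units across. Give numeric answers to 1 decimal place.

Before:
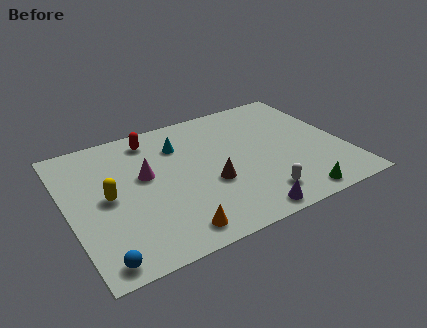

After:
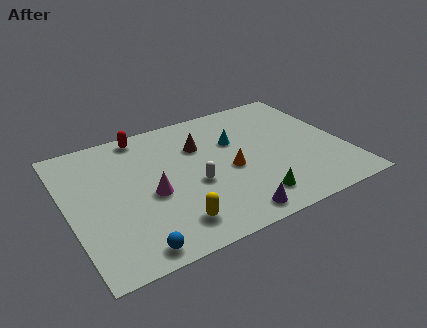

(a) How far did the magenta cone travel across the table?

1.5

The magenta cone moved from about (4.0, 5.8) to (4.1, 4.3), a distance of √(0.1² + 1.5²) ≈ 1.5.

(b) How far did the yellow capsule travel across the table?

4.3

From (2.0, 5.0) to (4.8, 1.8), the yellow capsule covered √(2.8² + 3.2²) ≈ 4.3 units.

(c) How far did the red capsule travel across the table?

0.6

The red capsule was near (4.7, 8.5) before and (4.3, 9.0) after, so it travelled √(0.4² + 0.5²) ≈ 0.6 units.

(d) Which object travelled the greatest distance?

the orange cone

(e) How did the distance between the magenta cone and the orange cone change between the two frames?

-0.5

They were about 4.6 units apart before and 4.1 after — 0.5 units closer together.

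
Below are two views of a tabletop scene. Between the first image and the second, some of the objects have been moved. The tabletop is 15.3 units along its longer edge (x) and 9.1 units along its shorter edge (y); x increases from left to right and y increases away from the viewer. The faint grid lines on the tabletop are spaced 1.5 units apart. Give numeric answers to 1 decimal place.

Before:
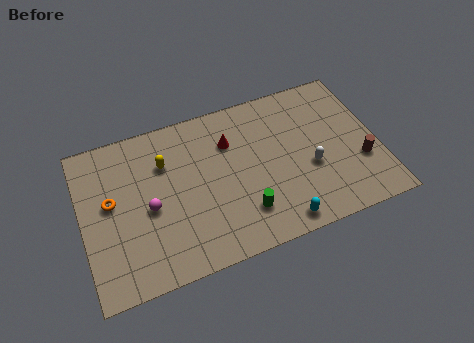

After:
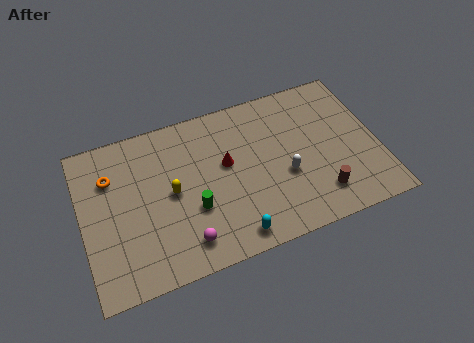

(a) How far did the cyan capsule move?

2.4

From (9.8, 1.0) to (7.4, 1.1), the cyan capsule covered √(2.4² + 0.1²) ≈ 2.4 units.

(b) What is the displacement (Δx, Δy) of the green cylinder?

(-2.5, 1.1)

From the two frames, the green cylinder sits at roughly (8.1, 2.2) before and (5.6, 3.3) after.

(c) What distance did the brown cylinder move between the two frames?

2.6

The brown cylinder was near (14.3, 3.1) before and (12.0, 1.9) after, so it travelled √(2.3² + 1.2²) ≈ 2.6 units.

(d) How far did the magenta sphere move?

3.0

The magenta sphere moved from about (3.4, 4.1) to (5.0, 1.6), a distance of √(1.6² + 2.5²) ≈ 3.0.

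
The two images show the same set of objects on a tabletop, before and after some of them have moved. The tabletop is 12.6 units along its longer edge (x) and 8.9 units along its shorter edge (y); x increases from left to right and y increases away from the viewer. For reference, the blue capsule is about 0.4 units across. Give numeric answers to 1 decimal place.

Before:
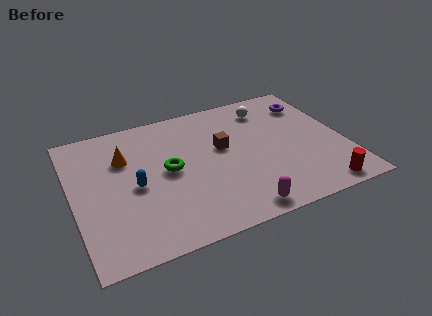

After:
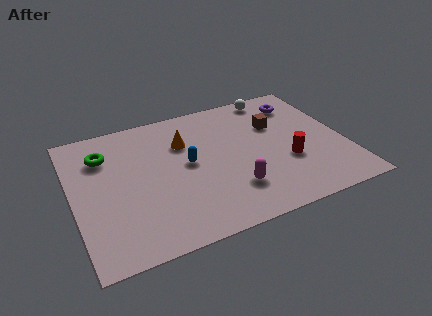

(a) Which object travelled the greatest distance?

the green torus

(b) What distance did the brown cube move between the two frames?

2.7

The brown cube moved from about (7.0, 5.2) to (9.6, 5.9), a distance of √(2.6² + 0.7²) ≈ 2.7.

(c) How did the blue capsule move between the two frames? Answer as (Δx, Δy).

(2.5, 0.6)

The blue capsule was at about (2.8, 4.1) and moved to about (5.3, 4.7).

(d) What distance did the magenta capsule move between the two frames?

1.4

The magenta capsule was near (7.2, 0.9) before and (7.1, 2.3) after, so it travelled √(0.1² + 1.4²) ≈ 1.4 units.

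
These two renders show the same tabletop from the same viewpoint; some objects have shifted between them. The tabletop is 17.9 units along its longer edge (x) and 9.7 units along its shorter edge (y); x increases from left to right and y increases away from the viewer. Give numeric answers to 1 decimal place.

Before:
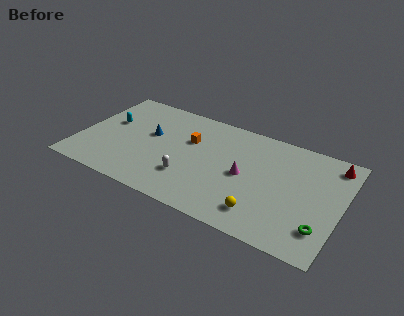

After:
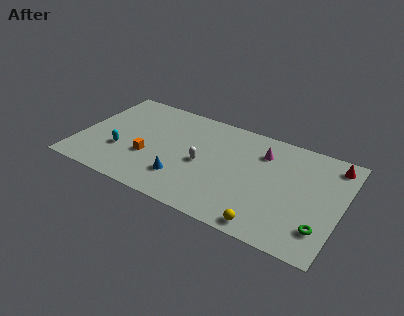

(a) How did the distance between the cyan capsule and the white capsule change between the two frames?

-1.1

They were about 6.7 units apart before and 5.6 after — 1.1 units closer together.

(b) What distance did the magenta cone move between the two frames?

2.8

From (11.4, 4.7) to (12.3, 7.3), the magenta cone covered √(0.9² + 2.6²) ≈ 2.8 units.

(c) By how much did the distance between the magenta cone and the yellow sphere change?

+3.2

They were about 3.2 units apart before and 6.4 after — 3.2 units further apart.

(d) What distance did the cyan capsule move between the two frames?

2.8

From (1.8, 5.8) to (3.0, 3.3), the cyan capsule covered √(1.2² + 2.5²) ≈ 2.8 units.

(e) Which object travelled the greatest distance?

the blue cone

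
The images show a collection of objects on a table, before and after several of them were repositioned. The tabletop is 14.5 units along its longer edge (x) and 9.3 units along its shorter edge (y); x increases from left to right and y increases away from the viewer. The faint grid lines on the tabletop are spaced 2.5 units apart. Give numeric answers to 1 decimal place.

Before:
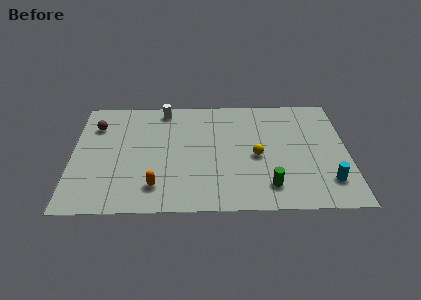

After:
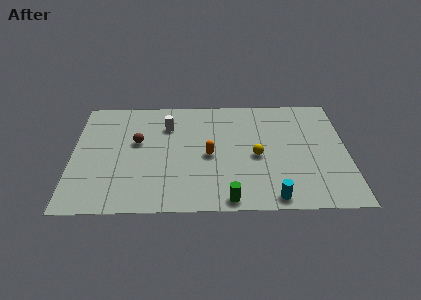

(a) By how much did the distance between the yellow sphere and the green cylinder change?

+1.2

The distance was about 2.5 in the first image and 3.7 in the second, so they moved 1.2 units further apart.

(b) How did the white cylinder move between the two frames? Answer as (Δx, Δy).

(0.2, -1.4)

From the two frames, the white cylinder sits at roughly (4.8, 8.2) before and (5.0, 6.8) after.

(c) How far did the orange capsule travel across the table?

3.7

From (4.4, 1.9) to (7.2, 4.3), the orange capsule covered √(2.8² + 2.4²) ≈ 3.7 units.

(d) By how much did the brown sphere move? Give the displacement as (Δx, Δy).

(2.2, -1.4)

The brown sphere started near (1.2, 6.9) and ended near (3.4, 5.5).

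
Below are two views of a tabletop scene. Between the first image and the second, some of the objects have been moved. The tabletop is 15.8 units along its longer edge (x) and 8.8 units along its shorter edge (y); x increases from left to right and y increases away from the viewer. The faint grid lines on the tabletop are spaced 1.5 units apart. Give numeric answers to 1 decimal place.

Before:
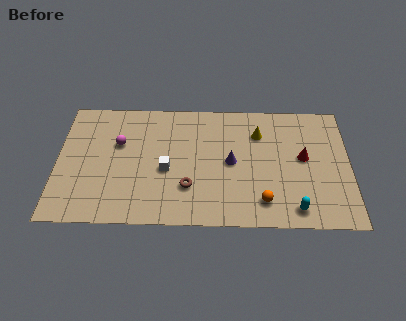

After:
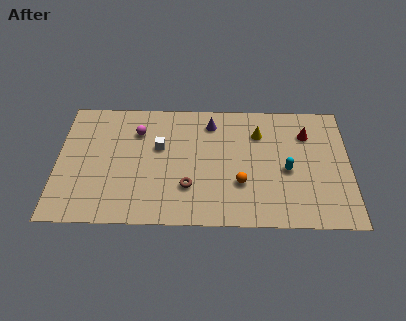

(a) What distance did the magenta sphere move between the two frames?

1.3

The magenta sphere moved from about (3.3, 5.6) to (4.3, 6.5), a distance of √(1.0² + 0.9²) ≈ 1.3.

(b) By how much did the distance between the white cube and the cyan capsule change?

-0.3

Before: roughly 7.4 units apart; after: 7.1. That's 0.3 units closer together.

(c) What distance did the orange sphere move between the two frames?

1.7

The orange sphere was near (11.1, 1.7) before and (9.9, 2.9) after, so it travelled √(1.2² + 1.2²) ≈ 1.7 units.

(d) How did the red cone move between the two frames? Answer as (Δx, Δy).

(0.2, 1.7)

The red cone started near (13.3, 4.8) and ended near (13.5, 6.5).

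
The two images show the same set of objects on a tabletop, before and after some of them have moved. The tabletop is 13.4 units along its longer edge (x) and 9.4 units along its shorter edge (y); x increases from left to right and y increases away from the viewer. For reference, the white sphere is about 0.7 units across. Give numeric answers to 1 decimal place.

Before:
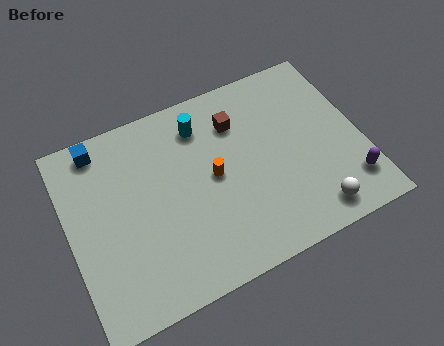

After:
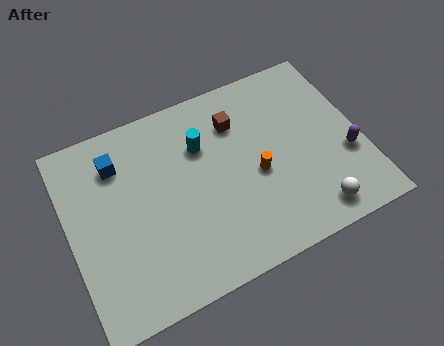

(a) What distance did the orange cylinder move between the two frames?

2.0

From (6.6, 4.8) to (8.5, 4.1), the orange cylinder covered √(1.9² + 0.7²) ≈ 2.0 units.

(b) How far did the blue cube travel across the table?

1.3

From (1.8, 8.3) to (2.5, 7.2), the blue cube covered √(0.7² + 1.1²) ≈ 1.3 units.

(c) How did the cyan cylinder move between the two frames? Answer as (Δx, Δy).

(-0.1, -1.0)

From the two frames, the cyan cylinder sits at roughly (6.4, 7.5) before and (6.3, 6.5) after.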